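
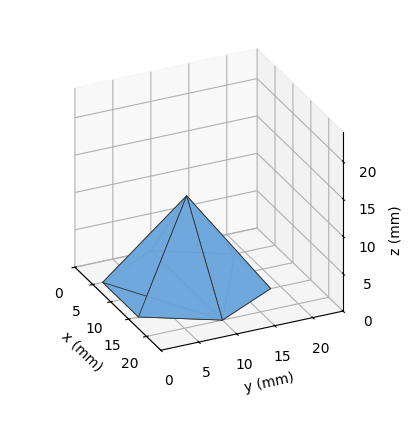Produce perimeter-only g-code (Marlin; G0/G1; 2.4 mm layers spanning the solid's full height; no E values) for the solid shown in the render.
Reading the render: the shape is a regular 6-sided pyramid, base circumscribed radius ≈ 10 mm, apex at z ≈ 12 mm (dimensions read to the nearest mm from the axis ticks). For the g-code, the solid's height is divided into equal slices at the stated Δz and each level perimeter traced with G1 moves after a G0 lift.

; perimeter-only toolpath
G21 ; units = mm
G90 ; absolute positioning
G28 ; home
; layer 1
G0 Z2.4
G0 X18.0 Y10.0
G1 X14.0 Y17.0
G1 X6.0 Y17.0
G1 X2.0 Y10.0
G1 X6.0 Y3.0
G1 X14.0 Y3.0
G1 X18.0 Y10.0
; layer 2
G0 Z4.8
G0 X16.0 Y10.0
G1 X13.0 Y15.2
G1 X7.0 Y15.2
G1 X4.0 Y10.0
G1 X7.0 Y4.8
G1 X13.0 Y4.8
G1 X16.0 Y10.0
; layer 3
G0 Z7.2
G0 X14.0 Y10.0
G1 X12.0 Y13.5
G1 X8.0 Y13.5
G1 X6.0 Y10.0
G1 X8.0 Y6.5
G1 X12.0 Y6.5
G1 X14.0 Y10.0
; layer 4
G0 Z9.6
G0 X12.0 Y10.0
G1 X11.0 Y11.7
G1 X9.0 Y11.7
G1 X8.0 Y10.0
G1 X9.0 Y8.3
G1 X11.0 Y8.3
G1 X12.0 Y10.0
M2 ; end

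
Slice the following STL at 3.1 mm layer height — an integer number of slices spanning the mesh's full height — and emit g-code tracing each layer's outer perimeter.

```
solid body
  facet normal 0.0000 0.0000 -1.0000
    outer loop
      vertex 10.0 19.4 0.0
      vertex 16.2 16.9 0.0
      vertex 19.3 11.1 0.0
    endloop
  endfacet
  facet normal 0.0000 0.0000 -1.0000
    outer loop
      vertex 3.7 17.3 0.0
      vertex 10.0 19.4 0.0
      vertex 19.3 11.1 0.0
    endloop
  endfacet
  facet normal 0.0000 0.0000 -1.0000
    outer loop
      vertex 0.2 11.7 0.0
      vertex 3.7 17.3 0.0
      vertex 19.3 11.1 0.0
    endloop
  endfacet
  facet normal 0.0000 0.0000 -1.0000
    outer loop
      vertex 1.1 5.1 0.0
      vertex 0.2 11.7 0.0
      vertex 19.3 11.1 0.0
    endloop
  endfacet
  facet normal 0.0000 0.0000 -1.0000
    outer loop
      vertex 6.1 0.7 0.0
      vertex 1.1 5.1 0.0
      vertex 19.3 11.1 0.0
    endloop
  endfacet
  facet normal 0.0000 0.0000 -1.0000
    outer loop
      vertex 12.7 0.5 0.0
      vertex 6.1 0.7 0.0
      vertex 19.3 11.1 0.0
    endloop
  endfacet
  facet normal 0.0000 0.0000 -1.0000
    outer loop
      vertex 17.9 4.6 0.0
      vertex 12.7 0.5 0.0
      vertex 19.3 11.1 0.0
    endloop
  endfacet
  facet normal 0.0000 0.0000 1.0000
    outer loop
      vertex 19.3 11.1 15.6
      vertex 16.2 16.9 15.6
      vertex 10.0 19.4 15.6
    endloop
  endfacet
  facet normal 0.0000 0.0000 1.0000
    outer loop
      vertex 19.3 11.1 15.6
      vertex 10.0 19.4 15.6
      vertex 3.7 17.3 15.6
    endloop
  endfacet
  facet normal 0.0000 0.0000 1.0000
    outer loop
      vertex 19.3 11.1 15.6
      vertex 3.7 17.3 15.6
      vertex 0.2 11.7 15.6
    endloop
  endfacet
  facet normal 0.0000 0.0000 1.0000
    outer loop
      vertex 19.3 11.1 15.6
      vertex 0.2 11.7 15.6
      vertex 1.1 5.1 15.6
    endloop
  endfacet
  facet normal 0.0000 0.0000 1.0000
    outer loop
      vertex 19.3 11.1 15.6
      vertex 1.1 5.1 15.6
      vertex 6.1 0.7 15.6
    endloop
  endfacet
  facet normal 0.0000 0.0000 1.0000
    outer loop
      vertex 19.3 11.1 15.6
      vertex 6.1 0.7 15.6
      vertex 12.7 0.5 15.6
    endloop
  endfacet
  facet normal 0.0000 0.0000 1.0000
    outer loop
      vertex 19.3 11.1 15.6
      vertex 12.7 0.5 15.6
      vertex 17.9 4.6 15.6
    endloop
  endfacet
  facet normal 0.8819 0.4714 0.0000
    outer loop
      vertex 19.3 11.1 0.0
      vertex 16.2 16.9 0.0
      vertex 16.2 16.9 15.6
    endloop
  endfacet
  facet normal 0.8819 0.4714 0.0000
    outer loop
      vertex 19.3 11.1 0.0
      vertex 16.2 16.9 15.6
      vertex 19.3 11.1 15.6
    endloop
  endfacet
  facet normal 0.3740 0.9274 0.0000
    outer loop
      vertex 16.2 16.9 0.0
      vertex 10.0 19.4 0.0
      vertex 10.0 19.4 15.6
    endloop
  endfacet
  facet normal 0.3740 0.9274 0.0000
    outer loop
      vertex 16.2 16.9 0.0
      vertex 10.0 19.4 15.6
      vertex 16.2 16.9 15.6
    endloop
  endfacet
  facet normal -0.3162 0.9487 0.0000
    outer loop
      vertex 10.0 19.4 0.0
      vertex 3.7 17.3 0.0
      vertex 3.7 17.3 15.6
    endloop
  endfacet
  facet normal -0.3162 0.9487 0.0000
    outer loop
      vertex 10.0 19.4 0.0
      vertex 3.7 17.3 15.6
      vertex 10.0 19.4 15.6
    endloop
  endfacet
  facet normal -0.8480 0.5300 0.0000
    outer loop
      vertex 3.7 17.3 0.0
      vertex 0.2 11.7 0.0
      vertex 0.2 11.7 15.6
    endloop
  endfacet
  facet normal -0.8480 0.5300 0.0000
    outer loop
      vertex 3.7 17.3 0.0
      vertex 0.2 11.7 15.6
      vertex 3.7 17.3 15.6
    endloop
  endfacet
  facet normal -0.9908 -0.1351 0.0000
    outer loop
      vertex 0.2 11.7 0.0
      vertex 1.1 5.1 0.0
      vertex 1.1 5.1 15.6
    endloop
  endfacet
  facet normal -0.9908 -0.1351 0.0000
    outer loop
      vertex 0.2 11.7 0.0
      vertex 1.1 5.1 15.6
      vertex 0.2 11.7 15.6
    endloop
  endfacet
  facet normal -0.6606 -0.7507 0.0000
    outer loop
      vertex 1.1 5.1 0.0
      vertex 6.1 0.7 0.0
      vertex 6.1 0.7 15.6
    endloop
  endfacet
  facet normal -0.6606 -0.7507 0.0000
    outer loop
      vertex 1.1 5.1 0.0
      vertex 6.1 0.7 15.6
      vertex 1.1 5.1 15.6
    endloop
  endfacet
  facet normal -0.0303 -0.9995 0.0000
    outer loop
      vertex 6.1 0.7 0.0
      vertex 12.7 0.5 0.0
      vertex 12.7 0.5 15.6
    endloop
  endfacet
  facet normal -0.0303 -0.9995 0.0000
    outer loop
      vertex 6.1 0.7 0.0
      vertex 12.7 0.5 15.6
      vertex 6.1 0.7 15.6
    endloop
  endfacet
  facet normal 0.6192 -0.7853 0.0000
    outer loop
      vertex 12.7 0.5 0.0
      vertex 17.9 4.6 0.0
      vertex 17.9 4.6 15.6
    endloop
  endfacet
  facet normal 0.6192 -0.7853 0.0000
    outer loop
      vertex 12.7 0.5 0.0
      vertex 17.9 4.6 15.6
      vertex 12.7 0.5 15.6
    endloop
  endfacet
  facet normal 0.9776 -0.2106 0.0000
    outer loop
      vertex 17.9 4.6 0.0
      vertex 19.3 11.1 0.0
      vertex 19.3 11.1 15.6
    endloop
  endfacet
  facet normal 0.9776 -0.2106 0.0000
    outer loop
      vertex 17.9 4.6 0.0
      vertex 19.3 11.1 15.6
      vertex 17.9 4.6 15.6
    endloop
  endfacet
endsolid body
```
; perimeter-only toolpath
G21 ; units = mm
G90 ; absolute positioning
G28 ; home
; layer 1
G0 Z3.1
G0 X19.3 Y11.1
G1 X16.2 Y16.9
G1 X10.0 Y19.4
G1 X3.7 Y17.3
G1 X0.2 Y11.7
G1 X1.1 Y5.1
G1 X6.1 Y0.7
G1 X12.7 Y0.5
G1 X17.9 Y4.6
G1 X19.3 Y11.1
; layer 2
G0 Z6.2
G0 X19.3 Y11.1
G1 X16.2 Y16.9
G1 X10.0 Y19.4
G1 X3.7 Y17.3
G1 X0.2 Y11.7
G1 X1.1 Y5.1
G1 X6.1 Y0.7
G1 X12.7 Y0.5
G1 X17.9 Y4.6
G1 X19.3 Y11.1
; layer 3
G0 Z9.4
G0 X19.3 Y11.1
G1 X16.2 Y16.9
G1 X10.0 Y19.4
G1 X3.7 Y17.3
G1 X0.2 Y11.7
G1 X1.1 Y5.1
G1 X6.1 Y0.7
G1 X12.7 Y0.5
G1 X17.9 Y4.6
G1 X19.3 Y11.1
; layer 4
G0 Z12.5
G0 X19.3 Y11.1
G1 X16.2 Y16.9
G1 X10.0 Y19.4
G1 X3.7 Y17.3
G1 X0.2 Y11.7
G1 X1.1 Y5.1
G1 X6.1 Y0.7
G1 X12.7 Y0.5
G1 X17.9 Y4.6
G1 X19.3 Y11.1
; layer 5
G0 Z15.6
G0 X19.3 Y11.1
G1 X16.2 Y16.9
G1 X10.0 Y19.4
G1 X3.7 Y17.3
G1 X0.2 Y11.7
G1 X1.1 Y5.1
G1 X6.1 Y0.7
G1 X12.7 Y0.5
G1 X17.9 Y4.6
G1 X19.3 Y11.1
M2 ; end

The solid is a regular 9-sided prism (a cylinder approximated with 9 flat sides), circumscribed radius ≈ 9.7 mm, height ≈ 15.6 mm. Slicing at Δz = 3.1 mm — 5 equal slices spanning the solid's height, so layer i sits at z = i·h/5 — gives 5 non-empty perimeters. Each is a 9-segment closed polygon; G0 lifts to the layer z and rapids to the start vertex, then G1 traces the edges.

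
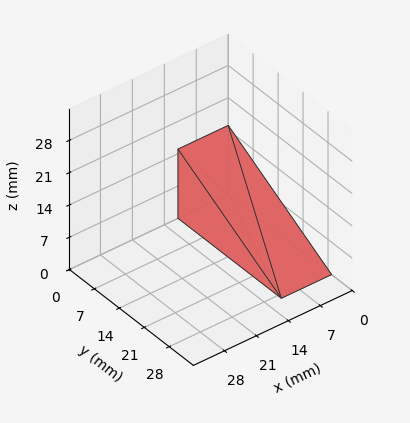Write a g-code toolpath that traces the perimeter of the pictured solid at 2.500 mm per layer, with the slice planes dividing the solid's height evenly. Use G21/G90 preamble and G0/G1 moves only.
Reading the render: the shape is a wedge (ramp): 11 × 29 mm base, rising to 15 mm along the y=0 edge and sloping linearly to z=0 at y=29 (dimensions read to the nearest mm from the axis ticks). For the g-code, the solid's height is divided into equal slices at the stated Δz and each level perimeter traced with G1 moves after a G0 lift.

; perimeter-only toolpath
G21 ; units = mm
G90 ; absolute positioning
G28 ; home
; layer 1
G0 Z2.500
G0 X0.000 Y0.000
G1 X11.000 Y0.000
G1 X11.000 Y24.167
G1 X0.000 Y24.167
G1 X0.000 Y0.000
; layer 2
G0 Z5.000
G0 X0.000 Y0.000
G1 X11.000 Y0.000
G1 X11.000 Y19.333
G1 X0.000 Y19.333
G1 X0.000 Y0.000
; layer 3
G0 Z7.500
G0 X0.000 Y0.000
G1 X11.000 Y0.000
G1 X11.000 Y14.500
G1 X0.000 Y14.500
G1 X0.000 Y0.000
; layer 4
G0 Z10.000
G0 X0.000 Y0.000
G1 X11.000 Y0.000
G1 X11.000 Y9.667
G1 X0.000 Y9.667
G1 X0.000 Y0.000
; layer 5
G0 Z12.500
G0 X0.000 Y0.000
G1 X11.000 Y0.000
G1 X11.000 Y4.833
G1 X0.000 Y4.833
G1 X0.000 Y0.000
M2 ; end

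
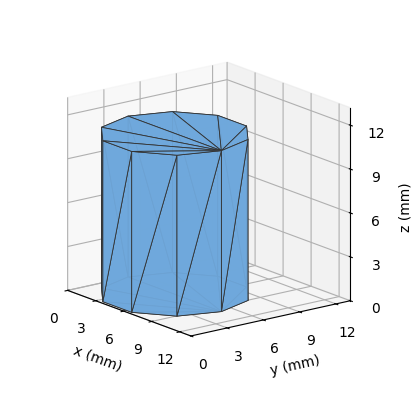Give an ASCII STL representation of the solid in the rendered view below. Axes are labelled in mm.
Reading the render: the shape is a regular 10-sided prism (a cylinder approximated with 10 flat sides), circumscribed radius ≈ 5 mm, height ≈ 11 mm (dimensions read to the nearest mm from the axis ticks). For the STL, each face is triangulated and given an outward normal.

solid part
  facet normal 0.0000 0.0000 -1.0000
    outer loop
      vertex 6.545 9.755 0.000
      vertex 9.045 7.939 0.000
      vertex 10.000 5.000 0.000
    endloop
  endfacet
  facet normal 0.0000 0.0000 -1.0000
    outer loop
      vertex 3.455 9.755 0.000
      vertex 6.545 9.755 0.000
      vertex 10.000 5.000 0.000
    endloop
  endfacet
  facet normal 0.0000 0.0000 -1.0000
    outer loop
      vertex 0.955 7.939 0.000
      vertex 3.455 9.755 0.000
      vertex 10.000 5.000 0.000
    endloop
  endfacet
  facet normal 0.0000 0.0000 -1.0000
    outer loop
      vertex 0.000 5.000 0.000
      vertex 0.955 7.939 0.000
      vertex 10.000 5.000 0.000
    endloop
  endfacet
  facet normal 0.0000 0.0000 -1.0000
    outer loop
      vertex 0.955 2.061 0.000
      vertex 0.000 5.000 0.000
      vertex 10.000 5.000 0.000
    endloop
  endfacet
  facet normal 0.0000 0.0000 -1.0000
    outer loop
      vertex 3.455 0.245 0.000
      vertex 0.955 2.061 0.000
      vertex 10.000 5.000 0.000
    endloop
  endfacet
  facet normal 0.0000 0.0000 -1.0000
    outer loop
      vertex 6.545 0.245 0.000
      vertex 3.455 0.245 0.000
      vertex 10.000 5.000 0.000
    endloop
  endfacet
  facet normal 0.0000 0.0000 -1.0000
    outer loop
      vertex 9.045 2.061 0.000
      vertex 6.545 0.245 0.000
      vertex 10.000 5.000 0.000
    endloop
  endfacet
  facet normal 0.0000 0.0000 1.0000
    outer loop
      vertex 10.000 5.000 11.000
      vertex 9.045 7.939 11.000
      vertex 6.545 9.755 11.000
    endloop
  endfacet
  facet normal 0.0000 0.0000 1.0000
    outer loop
      vertex 10.000 5.000 11.000
      vertex 6.545 9.755 11.000
      vertex 3.455 9.755 11.000
    endloop
  endfacet
  facet normal 0.0000 0.0000 1.0000
    outer loop
      vertex 10.000 5.000 11.000
      vertex 3.455 9.755 11.000
      vertex 0.955 7.939 11.000
    endloop
  endfacet
  facet normal 0.0000 0.0000 1.0000
    outer loop
      vertex 10.000 5.000 11.000
      vertex 0.955 7.939 11.000
      vertex 0.000 5.000 11.000
    endloop
  endfacet
  facet normal 0.0000 0.0000 1.0000
    outer loop
      vertex 10.000 5.000 11.000
      vertex 0.000 5.000 11.000
      vertex 0.955 2.061 11.000
    endloop
  endfacet
  facet normal 0.0000 0.0000 1.0000
    outer loop
      vertex 10.000 5.000 11.000
      vertex 0.955 2.061 11.000
      vertex 3.455 0.245 11.000
    endloop
  endfacet
  facet normal 0.0000 0.0000 1.0000
    outer loop
      vertex 10.000 5.000 11.000
      vertex 3.455 0.245 11.000
      vertex 6.545 0.245 11.000
    endloop
  endfacet
  facet normal 0.0000 0.0000 1.0000
    outer loop
      vertex 10.000 5.000 11.000
      vertex 6.545 0.245 11.000
      vertex 9.045 2.061 11.000
    endloop
  endfacet
  facet normal 0.9511 0.3090 0.0000
    outer loop
      vertex 10.000 5.000 0.000
      vertex 9.045 7.939 0.000
      vertex 9.045 7.939 11.000
    endloop
  endfacet
  facet normal 0.9511 0.3090 0.0000
    outer loop
      vertex 10.000 5.000 0.000
      vertex 9.045 7.939 11.000
      vertex 10.000 5.000 11.000
    endloop
  endfacet
  facet normal 0.5877 0.8091 0.0000
    outer loop
      vertex 9.045 7.939 0.000
      vertex 6.545 9.755 0.000
      vertex 6.545 9.755 11.000
    endloop
  endfacet
  facet normal 0.5877 0.8091 0.0000
    outer loop
      vertex 9.045 7.939 0.000
      vertex 6.545 9.755 11.000
      vertex 9.045 7.939 11.000
    endloop
  endfacet
  facet normal 0.0000 1.0000 0.0000
    outer loop
      vertex 6.545 9.755 0.000
      vertex 3.455 9.755 0.000
      vertex 3.455 9.755 11.000
    endloop
  endfacet
  facet normal 0.0000 1.0000 0.0000
    outer loop
      vertex 6.545 9.755 0.000
      vertex 3.455 9.755 11.000
      vertex 6.545 9.755 11.000
    endloop
  endfacet
  facet normal -0.5877 0.8091 0.0000
    outer loop
      vertex 3.455 9.755 0.000
      vertex 0.955 7.939 0.000
      vertex 0.955 7.939 11.000
    endloop
  endfacet
  facet normal -0.5877 0.8091 0.0000
    outer loop
      vertex 3.455 9.755 0.000
      vertex 0.955 7.939 11.000
      vertex 3.455 9.755 11.000
    endloop
  endfacet
  facet normal -0.9511 0.3090 0.0000
    outer loop
      vertex 0.955 7.939 0.000
      vertex 0.000 5.000 0.000
      vertex 0.000 5.000 11.000
    endloop
  endfacet
  facet normal -0.9511 0.3090 0.0000
    outer loop
      vertex 0.955 7.939 0.000
      vertex 0.000 5.000 11.000
      vertex 0.955 7.939 11.000
    endloop
  endfacet
  facet normal -0.9511 -0.3090 0.0000
    outer loop
      vertex 0.000 5.000 0.000
      vertex 0.955 2.061 0.000
      vertex 0.955 2.061 11.000
    endloop
  endfacet
  facet normal -0.9511 -0.3090 0.0000
    outer loop
      vertex 0.000 5.000 0.000
      vertex 0.955 2.061 11.000
      vertex 0.000 5.000 11.000
    endloop
  endfacet
  facet normal -0.5877 -0.8091 0.0000
    outer loop
      vertex 0.955 2.061 0.000
      vertex 3.455 0.245 0.000
      vertex 3.455 0.245 11.000
    endloop
  endfacet
  facet normal -0.5877 -0.8091 0.0000
    outer loop
      vertex 0.955 2.061 0.000
      vertex 3.455 0.245 11.000
      vertex 0.955 2.061 11.000
    endloop
  endfacet
  facet normal 0.0000 -1.0000 0.0000
    outer loop
      vertex 3.455 0.245 0.000
      vertex 6.545 0.245 0.000
      vertex 6.545 0.245 11.000
    endloop
  endfacet
  facet normal 0.0000 -1.0000 0.0000
    outer loop
      vertex 3.455 0.245 0.000
      vertex 6.545 0.245 11.000
      vertex 3.455 0.245 11.000
    endloop
  endfacet
  facet normal 0.5877 -0.8091 0.0000
    outer loop
      vertex 6.545 0.245 0.000
      vertex 9.045 2.061 0.000
      vertex 9.045 2.061 11.000
    endloop
  endfacet
  facet normal 0.5877 -0.8091 0.0000
    outer loop
      vertex 6.545 0.245 0.000
      vertex 9.045 2.061 11.000
      vertex 6.545 0.245 11.000
    endloop
  endfacet
  facet normal 0.9511 -0.3090 0.0000
    outer loop
      vertex 9.045 2.061 0.000
      vertex 10.000 5.000 0.000
      vertex 10.000 5.000 11.000
    endloop
  endfacet
  facet normal 0.9511 -0.3090 0.0000
    outer loop
      vertex 9.045 2.061 0.000
      vertex 10.000 5.000 11.000
      vertex 9.045 2.061 11.000
    endloop
  endfacet
endsolid part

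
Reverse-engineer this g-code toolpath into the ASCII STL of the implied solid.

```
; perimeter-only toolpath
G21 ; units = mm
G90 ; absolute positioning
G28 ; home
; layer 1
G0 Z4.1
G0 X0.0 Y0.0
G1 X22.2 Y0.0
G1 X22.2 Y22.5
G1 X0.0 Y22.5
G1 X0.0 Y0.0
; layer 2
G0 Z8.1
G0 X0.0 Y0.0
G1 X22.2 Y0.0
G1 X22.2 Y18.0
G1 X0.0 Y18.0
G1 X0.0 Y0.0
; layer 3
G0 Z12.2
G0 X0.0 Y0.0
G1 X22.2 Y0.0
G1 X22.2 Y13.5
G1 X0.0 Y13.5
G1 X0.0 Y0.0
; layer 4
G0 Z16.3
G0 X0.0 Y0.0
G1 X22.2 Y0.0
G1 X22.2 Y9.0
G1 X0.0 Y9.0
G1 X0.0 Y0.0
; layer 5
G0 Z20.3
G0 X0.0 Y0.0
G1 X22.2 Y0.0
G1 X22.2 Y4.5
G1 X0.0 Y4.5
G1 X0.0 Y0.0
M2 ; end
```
solid part
  facet normal 0.0000 0.0000 -1.0000
    outer loop
      vertex 22.2 27.0 0.0
      vertex 22.2 0.0 0.0
      vertex 0.0 0.0 0.0
    endloop
  endfacet
  facet normal 0.0000 0.0000 -1.0000
    outer loop
      vertex 0.0 27.0 0.0
      vertex 22.2 27.0 0.0
      vertex 0.0 0.0 0.0
    endloop
  endfacet
  facet normal 0.0000 -1.0000 0.0000
    outer loop
      vertex 0.0 0.0 0.0
      vertex 22.2 0.0 0.0
      vertex 22.2 0.0 24.4
    endloop
  endfacet
  facet normal 0.0000 -1.0000 0.0000
    outer loop
      vertex 0.0 0.0 0.0
      vertex 22.2 0.0 24.4
      vertex 0.0 0.0 24.4
    endloop
  endfacet
  facet normal 0.0000 0.6705 0.7419
    outer loop
      vertex 0.0 0.0 24.4
      vertex 22.2 0.0 24.4
      vertex 22.2 27.0 0.0
    endloop
  endfacet
  facet normal 0.0000 0.6705 0.7419
    outer loop
      vertex 0.0 0.0 24.4
      vertex 22.2 27.0 0.0
      vertex 0.0 27.0 0.0
    endloop
  endfacet
  facet normal -1.0000 0.0000 0.0000
    outer loop
      vertex 0.0 0.0 24.4
      vertex 0.0 27.0 0.0
      vertex 0.0 0.0 0.0
    endloop
  endfacet
  facet normal 1.0000 0.0000 0.0000
    outer loop
      vertex 22.2 0.0 0.0
      vertex 22.2 27.0 0.0
      vertex 22.2 0.0 24.4
    endloop
  endfacet
endsolid part

The G0 Z moves step by Δz≈4.1 mm. The G1 loops shrink linearly with z, so the solid tapers from its base footprint up to z≈24.4. Closing with a flat bottom cap and the tapered top and triangulating gives 8 facets — a wedge (ramp): 22.2 × 27 mm base, rising to 24.4 mm along the y=0 edge and sloping linearly to z=0 at y=27.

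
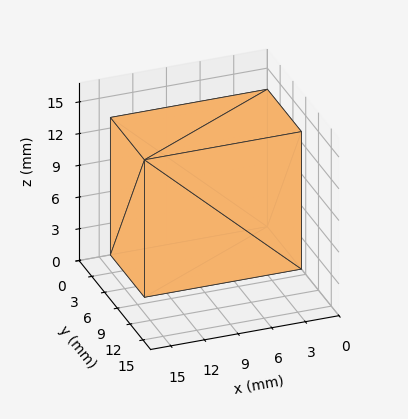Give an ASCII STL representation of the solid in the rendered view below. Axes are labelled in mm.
Reading the render: the shape is a rectangular box, roughly 14 × 8 mm footprint and 13 mm tall (dimensions read to the nearest mm from the axis ticks). For the STL, each face is triangulated and given an outward normal.

solid part
  facet normal 0.0000 0.0000 -1.0000
    outer loop
      vertex 14.000 8.000 0.000
      vertex 14.000 0.000 0.000
      vertex 0.000 0.000 0.000
    endloop
  endfacet
  facet normal 0.0000 0.0000 -1.0000
    outer loop
      vertex 0.000 8.000 0.000
      vertex 14.000 8.000 0.000
      vertex 0.000 0.000 0.000
    endloop
  endfacet
  facet normal 0.0000 0.0000 1.0000
    outer loop
      vertex 0.000 0.000 13.000
      vertex 14.000 0.000 13.000
      vertex 14.000 8.000 13.000
    endloop
  endfacet
  facet normal 0.0000 0.0000 1.0000
    outer loop
      vertex 0.000 0.000 13.000
      vertex 14.000 8.000 13.000
      vertex 0.000 8.000 13.000
    endloop
  endfacet
  facet normal 0.0000 -1.0000 0.0000
    outer loop
      vertex 0.000 0.000 0.000
      vertex 14.000 0.000 0.000
      vertex 14.000 0.000 13.000
    endloop
  endfacet
  facet normal 0.0000 -1.0000 0.0000
    outer loop
      vertex 0.000 0.000 0.000
      vertex 14.000 0.000 13.000
      vertex 0.000 0.000 13.000
    endloop
  endfacet
  facet normal 0.0000 1.0000 0.0000
    outer loop
      vertex 14.000 8.000 13.000
      vertex 14.000 8.000 0.000
      vertex 0.000 8.000 0.000
    endloop
  endfacet
  facet normal 0.0000 1.0000 0.0000
    outer loop
      vertex 0.000 8.000 13.000
      vertex 14.000 8.000 13.000
      vertex 0.000 8.000 0.000
    endloop
  endfacet
  facet normal -1.0000 0.0000 0.0000
    outer loop
      vertex 0.000 8.000 13.000
      vertex 0.000 8.000 0.000
      vertex 0.000 0.000 0.000
    endloop
  endfacet
  facet normal -1.0000 0.0000 0.0000
    outer loop
      vertex 0.000 0.000 13.000
      vertex 0.000 8.000 13.000
      vertex 0.000 0.000 0.000
    endloop
  endfacet
  facet normal 1.0000 0.0000 0.0000
    outer loop
      vertex 14.000 0.000 0.000
      vertex 14.000 8.000 0.000
      vertex 14.000 8.000 13.000
    endloop
  endfacet
  facet normal 1.0000 0.0000 0.0000
    outer loop
      vertex 14.000 0.000 0.000
      vertex 14.000 8.000 13.000
      vertex 14.000 0.000 13.000
    endloop
  endfacet
endsolid part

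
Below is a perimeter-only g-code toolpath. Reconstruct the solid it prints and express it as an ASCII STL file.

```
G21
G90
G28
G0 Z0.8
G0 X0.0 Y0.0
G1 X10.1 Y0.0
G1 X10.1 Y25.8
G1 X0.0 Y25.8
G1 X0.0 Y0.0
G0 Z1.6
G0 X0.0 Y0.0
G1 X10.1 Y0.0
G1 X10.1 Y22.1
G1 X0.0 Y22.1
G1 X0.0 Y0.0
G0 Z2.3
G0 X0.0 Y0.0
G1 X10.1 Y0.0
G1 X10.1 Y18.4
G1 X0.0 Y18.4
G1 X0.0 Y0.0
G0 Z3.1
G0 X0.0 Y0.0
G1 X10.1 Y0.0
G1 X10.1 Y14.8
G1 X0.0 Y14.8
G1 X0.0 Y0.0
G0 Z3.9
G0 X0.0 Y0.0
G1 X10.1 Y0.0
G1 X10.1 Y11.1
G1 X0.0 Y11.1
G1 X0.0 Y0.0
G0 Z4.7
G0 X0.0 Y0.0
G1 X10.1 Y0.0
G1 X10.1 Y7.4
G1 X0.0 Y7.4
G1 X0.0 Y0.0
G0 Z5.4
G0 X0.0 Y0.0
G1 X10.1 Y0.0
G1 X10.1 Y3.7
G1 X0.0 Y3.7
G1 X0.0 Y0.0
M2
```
solid part
  facet normal 0.0000 0.0000 -1.0000
    outer loop
      vertex 10.1 29.5 0.0
      vertex 10.1 0.0 0.0
      vertex 0.0 0.0 0.0
    endloop
  endfacet
  facet normal 0.0000 0.0000 -1.0000
    outer loop
      vertex 0.0 29.5 0.0
      vertex 10.1 29.5 0.0
      vertex 0.0 0.0 0.0
    endloop
  endfacet
  facet normal 0.0000 -1.0000 0.0000
    outer loop
      vertex 0.0 0.0 0.0
      vertex 10.1 0.0 0.0
      vertex 10.1 0.0 6.2
    endloop
  endfacet
  facet normal 0.0000 -1.0000 0.0000
    outer loop
      vertex 0.0 0.0 0.0
      vertex 10.1 0.0 6.2
      vertex 0.0 0.0 6.2
    endloop
  endfacet
  facet normal 0.0000 0.2057 0.9786
    outer loop
      vertex 0.0 0.0 6.2
      vertex 10.1 0.0 6.2
      vertex 10.1 29.5 0.0
    endloop
  endfacet
  facet normal 0.0000 0.2057 0.9786
    outer loop
      vertex 0.0 0.0 6.2
      vertex 10.1 29.5 0.0
      vertex 0.0 29.5 0.0
    endloop
  endfacet
  facet normal -1.0000 0.0000 0.0000
    outer loop
      vertex 0.0 0.0 6.2
      vertex 0.0 29.5 0.0
      vertex 0.0 0.0 0.0
    endloop
  endfacet
  facet normal 1.0000 0.0000 0.0000
    outer loop
      vertex 10.1 0.0 0.0
      vertex 10.1 29.5 0.0
      vertex 10.1 0.0 6.2
    endloop
  endfacet
endsolid part

The G0 Z moves step by Δz≈0.8 mm. The G1 loops shrink linearly with z, so the solid tapers from its base footprint up to z≈6.2. Closing with a flat bottom cap and the tapered top and triangulating gives 8 facets — a wedge (ramp): 10.1 × 29.5 mm base, rising to 6.2 mm along the y=0 edge and sloping linearly to z=0 at y=29.5.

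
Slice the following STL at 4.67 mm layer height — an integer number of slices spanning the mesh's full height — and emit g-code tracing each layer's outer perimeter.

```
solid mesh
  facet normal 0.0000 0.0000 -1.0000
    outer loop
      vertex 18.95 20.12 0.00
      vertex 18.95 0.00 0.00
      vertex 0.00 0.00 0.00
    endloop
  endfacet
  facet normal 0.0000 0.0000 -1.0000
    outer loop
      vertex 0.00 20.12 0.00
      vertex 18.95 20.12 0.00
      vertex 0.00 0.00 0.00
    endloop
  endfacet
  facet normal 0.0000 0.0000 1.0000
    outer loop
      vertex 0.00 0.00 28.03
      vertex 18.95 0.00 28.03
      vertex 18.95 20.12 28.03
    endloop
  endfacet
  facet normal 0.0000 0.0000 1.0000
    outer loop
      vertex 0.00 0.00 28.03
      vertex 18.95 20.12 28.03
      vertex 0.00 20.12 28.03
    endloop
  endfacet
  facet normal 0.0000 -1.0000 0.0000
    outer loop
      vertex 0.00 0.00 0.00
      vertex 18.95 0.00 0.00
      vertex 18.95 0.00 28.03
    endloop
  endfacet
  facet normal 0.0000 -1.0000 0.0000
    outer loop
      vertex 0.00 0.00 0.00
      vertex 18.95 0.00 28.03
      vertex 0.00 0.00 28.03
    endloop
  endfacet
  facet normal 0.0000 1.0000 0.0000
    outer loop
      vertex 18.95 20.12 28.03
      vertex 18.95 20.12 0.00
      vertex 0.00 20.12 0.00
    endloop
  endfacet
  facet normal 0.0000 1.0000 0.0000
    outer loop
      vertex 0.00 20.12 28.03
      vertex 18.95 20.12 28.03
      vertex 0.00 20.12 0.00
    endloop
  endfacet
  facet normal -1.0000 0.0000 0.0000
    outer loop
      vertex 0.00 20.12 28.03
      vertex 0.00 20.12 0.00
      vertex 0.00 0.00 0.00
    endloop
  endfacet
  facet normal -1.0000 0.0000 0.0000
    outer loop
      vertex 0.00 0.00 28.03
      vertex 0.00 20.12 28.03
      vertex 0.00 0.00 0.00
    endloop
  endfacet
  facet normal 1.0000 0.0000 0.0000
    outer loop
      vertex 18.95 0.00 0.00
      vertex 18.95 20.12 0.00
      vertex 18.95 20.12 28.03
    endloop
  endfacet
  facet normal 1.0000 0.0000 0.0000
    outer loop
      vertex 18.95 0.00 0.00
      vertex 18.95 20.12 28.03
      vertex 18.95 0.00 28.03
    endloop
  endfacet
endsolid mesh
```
; perimeter-only toolpath
G21 ; units = mm
G90 ; absolute positioning
G28 ; home
; layer 1
G0 Z4.67
G0 X0.00 Y0.00
G1 X18.95 Y0.00
G1 X18.95 Y20.12
G1 X0.00 Y20.12
G1 X0.00 Y0.00
; layer 2
G0 Z9.34
G0 X0.00 Y0.00
G1 X18.95 Y0.00
G1 X18.95 Y20.12
G1 X0.00 Y20.12
G1 X0.00 Y0.00
; layer 3
G0 Z14.02
G0 X0.00 Y0.00
G1 X18.95 Y0.00
G1 X18.95 Y20.12
G1 X0.00 Y20.12
G1 X0.00 Y0.00
; layer 4
G0 Z18.69
G0 X0.00 Y0.00
G1 X18.95 Y0.00
G1 X18.95 Y20.12
G1 X0.00 Y20.12
G1 X0.00 Y0.00
; layer 5
G0 Z23.36
G0 X0.00 Y0.00
G1 X18.95 Y0.00
G1 X18.95 Y20.12
G1 X0.00 Y20.12
G1 X0.00 Y0.00
; layer 6
G0 Z28.03
G0 X0.00 Y0.00
G1 X18.95 Y0.00
G1 X18.95 Y20.12
G1 X0.00 Y20.12
G1 X0.00 Y0.00
M2 ; end

The solid is a rectangular box, roughly 18.9 × 20.1 mm footprint and 28 mm tall. Slicing at Δz = 4.67 mm — 6 equal slices spanning the solid's height, so layer i sits at z = i·h/6 — gives 6 non-empty perimeters. Each is a 4-segment closed polygon; G0 lifts to the layer z and rapids to the start vertex, then G1 traces the edges.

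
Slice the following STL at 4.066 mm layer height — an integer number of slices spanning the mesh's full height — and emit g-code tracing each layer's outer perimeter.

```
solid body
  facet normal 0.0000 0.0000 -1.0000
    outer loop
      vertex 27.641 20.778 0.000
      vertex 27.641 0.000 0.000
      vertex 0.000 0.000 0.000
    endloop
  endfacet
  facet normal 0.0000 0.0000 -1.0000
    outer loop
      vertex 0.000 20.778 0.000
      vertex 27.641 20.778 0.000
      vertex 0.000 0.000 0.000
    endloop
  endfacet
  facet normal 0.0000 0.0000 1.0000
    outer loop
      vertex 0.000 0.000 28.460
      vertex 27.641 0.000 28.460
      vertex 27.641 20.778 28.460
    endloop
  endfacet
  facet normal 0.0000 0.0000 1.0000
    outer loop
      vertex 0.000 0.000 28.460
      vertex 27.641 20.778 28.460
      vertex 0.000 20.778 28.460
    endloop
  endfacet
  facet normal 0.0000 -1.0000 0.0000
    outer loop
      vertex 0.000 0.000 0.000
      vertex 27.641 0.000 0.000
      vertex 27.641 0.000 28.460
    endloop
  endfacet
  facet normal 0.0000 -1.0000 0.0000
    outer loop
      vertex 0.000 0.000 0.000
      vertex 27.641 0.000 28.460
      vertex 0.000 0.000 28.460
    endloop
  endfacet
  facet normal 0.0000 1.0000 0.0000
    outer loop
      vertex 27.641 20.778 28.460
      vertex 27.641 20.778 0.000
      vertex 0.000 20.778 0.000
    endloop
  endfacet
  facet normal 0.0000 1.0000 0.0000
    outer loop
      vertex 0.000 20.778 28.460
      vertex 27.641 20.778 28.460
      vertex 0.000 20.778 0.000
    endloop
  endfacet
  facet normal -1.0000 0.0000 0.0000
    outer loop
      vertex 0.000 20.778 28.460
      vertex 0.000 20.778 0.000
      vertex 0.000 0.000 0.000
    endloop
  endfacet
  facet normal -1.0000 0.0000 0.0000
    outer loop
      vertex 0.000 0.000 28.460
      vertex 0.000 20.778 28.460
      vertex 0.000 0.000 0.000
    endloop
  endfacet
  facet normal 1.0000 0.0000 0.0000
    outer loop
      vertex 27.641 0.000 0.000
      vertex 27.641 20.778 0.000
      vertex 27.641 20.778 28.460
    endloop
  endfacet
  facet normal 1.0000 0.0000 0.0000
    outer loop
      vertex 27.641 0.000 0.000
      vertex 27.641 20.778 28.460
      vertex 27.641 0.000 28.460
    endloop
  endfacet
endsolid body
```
; perimeter-only toolpath
G21 ; units = mm
G90 ; absolute positioning
G28 ; home
; layer 1
G0 Z4.066
G0 X0.000 Y0.000
G1 X27.641 Y0.000
G1 X27.641 Y20.778
G1 X0.000 Y20.778
G1 X0.000 Y0.000
; layer 2
G0 Z8.131
G0 X0.000 Y0.000
G1 X27.641 Y0.000
G1 X27.641 Y20.778
G1 X0.000 Y20.778
G1 X0.000 Y0.000
; layer 3
G0 Z12.197
G0 X0.000 Y0.000
G1 X27.641 Y0.000
G1 X27.641 Y20.778
G1 X0.000 Y20.778
G1 X0.000 Y0.000
; layer 4
G0 Z16.263
G0 X0.000 Y0.000
G1 X27.641 Y0.000
G1 X27.641 Y20.778
G1 X0.000 Y20.778
G1 X0.000 Y0.000
; layer 5
G0 Z20.329
G0 X0.000 Y0.000
G1 X27.641 Y0.000
G1 X27.641 Y20.778
G1 X0.000 Y20.778
G1 X0.000 Y0.000
; layer 6
G0 Z24.394
G0 X0.000 Y0.000
G1 X27.641 Y0.000
G1 X27.641 Y20.778
G1 X0.000 Y20.778
G1 X0.000 Y0.000
; layer 7
G0 Z28.460
G0 X0.000 Y0.000
G1 X27.641 Y0.000
G1 X27.641 Y20.778
G1 X0.000 Y20.778
G1 X0.000 Y0.000
M2 ; end

The solid is a rectangular box, roughly 27.6 × 20.8 mm footprint and 28.5 mm tall. Slicing at Δz = 4.066 mm — 7 equal slices spanning the solid's height, so layer i sits at z = i·h/7 — gives 7 non-empty perimeters. Each is a 4-segment closed polygon; G0 lifts to the layer z and rapids to the start vertex, then G1 traces the edges.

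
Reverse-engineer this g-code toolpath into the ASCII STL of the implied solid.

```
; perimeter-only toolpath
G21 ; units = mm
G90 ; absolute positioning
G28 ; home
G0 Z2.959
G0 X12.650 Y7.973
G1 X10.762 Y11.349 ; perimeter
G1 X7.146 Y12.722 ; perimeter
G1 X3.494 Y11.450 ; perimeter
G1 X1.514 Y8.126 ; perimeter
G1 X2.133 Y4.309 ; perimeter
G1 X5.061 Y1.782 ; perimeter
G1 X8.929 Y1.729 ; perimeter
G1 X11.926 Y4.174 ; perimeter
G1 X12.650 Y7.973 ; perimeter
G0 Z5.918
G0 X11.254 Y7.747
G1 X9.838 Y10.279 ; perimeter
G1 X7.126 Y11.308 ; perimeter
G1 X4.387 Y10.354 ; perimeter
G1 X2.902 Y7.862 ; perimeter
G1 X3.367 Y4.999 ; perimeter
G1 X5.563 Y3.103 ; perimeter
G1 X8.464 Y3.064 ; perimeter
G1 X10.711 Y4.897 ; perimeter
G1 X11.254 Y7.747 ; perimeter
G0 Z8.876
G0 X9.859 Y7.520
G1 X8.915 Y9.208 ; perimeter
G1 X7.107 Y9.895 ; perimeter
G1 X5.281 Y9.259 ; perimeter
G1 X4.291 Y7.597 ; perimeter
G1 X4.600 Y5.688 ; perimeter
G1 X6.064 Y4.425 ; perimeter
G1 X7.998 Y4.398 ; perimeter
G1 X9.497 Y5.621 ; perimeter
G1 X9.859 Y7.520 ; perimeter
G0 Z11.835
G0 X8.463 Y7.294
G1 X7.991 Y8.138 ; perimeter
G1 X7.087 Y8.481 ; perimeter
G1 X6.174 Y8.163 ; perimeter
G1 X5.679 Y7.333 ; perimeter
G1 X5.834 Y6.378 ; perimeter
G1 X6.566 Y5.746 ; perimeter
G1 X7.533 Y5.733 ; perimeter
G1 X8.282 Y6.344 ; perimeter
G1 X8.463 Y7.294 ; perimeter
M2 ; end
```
solid part
  facet normal 0.0000 0.0000 -1.0000
    outer loop
      vertex 7.165 14.135 0.000
      vertex 11.685 12.419 0.000
      vertex 14.045 8.199 0.000
    endloop
  endfacet
  facet normal 0.0000 0.0000 -1.0000
    outer loop
      vertex 2.600 12.545 0.000
      vertex 7.165 14.135 0.000
      vertex 14.045 8.199 0.000
    endloop
  endfacet
  facet normal 0.0000 0.0000 -1.0000
    outer loop
      vertex 0.125 8.391 0.000
      vertex 2.600 12.545 0.000
      vertex 14.045 8.199 0.000
    endloop
  endfacet
  facet normal 0.0000 0.0000 -1.0000
    outer loop
      vertex 0.899 3.619 0.000
      vertex 0.125 8.391 0.000
      vertex 14.045 8.199 0.000
    endloop
  endfacet
  facet normal 0.0000 0.0000 -1.0000
    outer loop
      vertex 4.559 0.460 0.000
      vertex 0.899 3.619 0.000
      vertex 14.045 8.199 0.000
    endloop
  endfacet
  facet normal 0.0000 0.0000 -1.0000
    outer loop
      vertex 9.394 0.394 0.000
      vertex 4.559 0.460 0.000
      vertex 14.045 8.199 0.000
    endloop
  endfacet
  facet normal 0.0000 0.0000 -1.0000
    outer loop
      vertex 13.140 3.450 0.000
      vertex 9.394 0.394 0.000
      vertex 14.045 8.199 0.000
    endloop
  endfacet
  facet normal 0.7962 0.4453 0.4096
    outer loop
      vertex 14.045 8.199 0.000
      vertex 11.685 12.419 0.000
      vertex 7.068 7.068 14.794
    endloop
  endfacet
  facet normal 0.3238 0.8529 0.4095
    outer loop
      vertex 11.685 12.419 0.000
      vertex 7.165 14.135 0.000
      vertex 7.068 7.068 14.794
    endloop
  endfacet
  facet normal -0.3001 0.8615 0.4096
    outer loop
      vertex 7.165 14.135 0.000
      vertex 2.600 12.545 0.000
      vertex 7.068 7.068 14.794
    endloop
  endfacet
  facet normal -0.7837 0.4669 0.4096
    outer loop
      vertex 2.600 12.545 0.000
      vertex 0.125 8.391 0.000
      vertex 7.068 7.068 14.794
    endloop
  endfacet
  facet normal -0.9005 -0.1461 0.4096
    outer loop
      vertex 0.125 8.391 0.000
      vertex 0.899 3.619 0.000
      vertex 7.068 7.068 14.794
    endloop
  endfacet
  facet normal -0.5961 -0.6906 0.4096
    outer loop
      vertex 0.899 3.619 0.000
      vertex 4.559 0.460 0.000
      vertex 7.068 7.068 14.794
    endloop
  endfacet
  facet normal -0.0125 -0.9122 0.4096
    outer loop
      vertex 4.559 0.460 0.000
      vertex 9.394 0.394 0.000
      vertex 7.068 7.068 14.794
    endloop
  endfacet
  facet normal 0.5767 -0.7069 0.4096
    outer loop
      vertex 9.394 0.394 0.000
      vertex 13.140 3.450 0.000
      vertex 7.068 7.068 14.794
    endloop
  endfacet
  facet normal 0.8961 -0.1708 0.4096
    outer loop
      vertex 13.140 3.450 0.000
      vertex 14.045 8.199 0.000
      vertex 7.068 7.068 14.794
    endloop
  endfacet
endsolid part

The G0 Z moves step by Δz≈2.959 mm. The G1 loops shrink linearly with z, so the solid tapers from its base footprint up to z≈14.8. Closing with a flat bottom cap and the tapered top and triangulating gives 16 facets — a regular 9-sided pyramid, base circumscribed radius ≈ 7.07 mm, apex at z ≈ 14.8 mm.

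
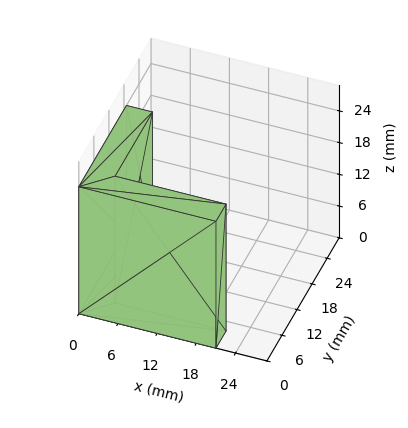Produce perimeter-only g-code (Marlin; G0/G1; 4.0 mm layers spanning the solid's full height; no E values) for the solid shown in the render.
Reading the render: the shape is an L-shaped prism: outer 21 × 19 mm, arm thicknesses ≈ 4 mm (horizontal) and 4 mm (vertical), extruded 24 mm in z (dimensions read to the nearest mm from the axis ticks). For the g-code, the solid's height is divided into equal slices at the stated Δz and each level perimeter traced with G1 moves after a G0 lift.

; perimeter-only toolpath
G21 ; units = mm
G90 ; absolute positioning
G28 ; home
; layer 1
G0 Z4.0
G0 X0.0 Y0.0
G1 X21.0 Y0.0
G1 X21.0 Y4.0
G1 X4.0 Y4.0
G1 X4.0 Y19.0
G1 X0.0 Y19.0
G1 X0.0 Y0.0
; layer 2
G0 Z8.0
G0 X0.0 Y0.0
G1 X21.0 Y0.0
G1 X21.0 Y4.0
G1 X4.0 Y4.0
G1 X4.0 Y19.0
G1 X0.0 Y19.0
G1 X0.0 Y0.0
; layer 3
G0 Z12.0
G0 X0.0 Y0.0
G1 X21.0 Y0.0
G1 X21.0 Y4.0
G1 X4.0 Y4.0
G1 X4.0 Y19.0
G1 X0.0 Y19.0
G1 X0.0 Y0.0
; layer 4
G0 Z16.0
G0 X0.0 Y0.0
G1 X21.0 Y0.0
G1 X21.0 Y4.0
G1 X4.0 Y4.0
G1 X4.0 Y19.0
G1 X0.0 Y19.0
G1 X0.0 Y0.0
; layer 5
G0 Z20.0
G0 X0.0 Y0.0
G1 X21.0 Y0.0
G1 X21.0 Y4.0
G1 X4.0 Y4.0
G1 X4.0 Y19.0
G1 X0.0 Y19.0
G1 X0.0 Y0.0
; layer 6
G0 Z24.0
G0 X0.0 Y0.0
G1 X21.0 Y0.0
G1 X21.0 Y4.0
G1 X4.0 Y4.0
G1 X4.0 Y19.0
G1 X0.0 Y19.0
G1 X0.0 Y0.0
M2 ; end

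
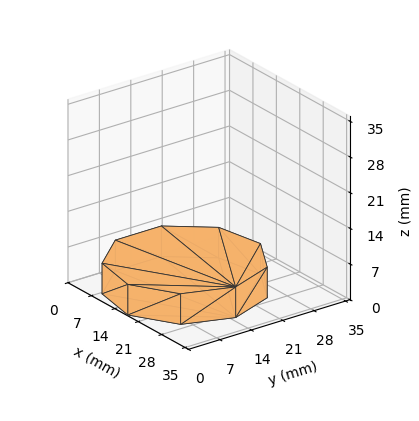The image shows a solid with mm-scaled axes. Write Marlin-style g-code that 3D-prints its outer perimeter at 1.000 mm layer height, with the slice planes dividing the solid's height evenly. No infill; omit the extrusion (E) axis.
Reading the render: the shape is a regular 9-sided prism (a cylinder approximated with 9 flat sides), circumscribed radius ≈ 15 mm, height ≈ 6 mm (dimensions read to the nearest mm from the axis ticks). For the g-code, the solid's height is divided into equal slices at the stated Δz and each level perimeter traced with G1 moves after a G0 lift.

; perimeter-only toolpath
G21 ; units = mm
G90 ; absolute positioning
G28 ; home
; layer 1
G0 Z1.000
G0 X30.000 Y15.000
G1 X26.491 Y24.642
G1 X17.605 Y29.772
G1 X7.500 Y27.990
G1 X0.905 Y20.130
G1 X0.905 Y9.870
G1 X7.500 Y2.010
G1 X17.605 Y0.228
G1 X26.491 Y5.358
G1 X30.000 Y15.000
; layer 2
G0 Z2.000
G0 X30.000 Y15.000
G1 X26.491 Y24.642
G1 X17.605 Y29.772
G1 X7.500 Y27.990
G1 X0.905 Y20.130
G1 X0.905 Y9.870
G1 X7.500 Y2.010
G1 X17.605 Y0.228
G1 X26.491 Y5.358
G1 X30.000 Y15.000
; layer 3
G0 Z3.000
G0 X30.000 Y15.000
G1 X26.491 Y24.642
G1 X17.605 Y29.772
G1 X7.500 Y27.990
G1 X0.905 Y20.130
G1 X0.905 Y9.870
G1 X7.500 Y2.010
G1 X17.605 Y0.228
G1 X26.491 Y5.358
G1 X30.000 Y15.000
; layer 4
G0 Z4.000
G0 X30.000 Y15.000
G1 X26.491 Y24.642
G1 X17.605 Y29.772
G1 X7.500 Y27.990
G1 X0.905 Y20.130
G1 X0.905 Y9.870
G1 X7.500 Y2.010
G1 X17.605 Y0.228
G1 X26.491 Y5.358
G1 X30.000 Y15.000
; layer 5
G0 Z5.000
G0 X30.000 Y15.000
G1 X26.491 Y24.642
G1 X17.605 Y29.772
G1 X7.500 Y27.990
G1 X0.905 Y20.130
G1 X0.905 Y9.870
G1 X7.500 Y2.010
G1 X17.605 Y0.228
G1 X26.491 Y5.358
G1 X30.000 Y15.000
; layer 6
G0 Z6.000
G0 X30.000 Y15.000
G1 X26.491 Y24.642
G1 X17.605 Y29.772
G1 X7.500 Y27.990
G1 X0.905 Y20.130
G1 X0.905 Y9.870
G1 X7.500 Y2.010
G1 X17.605 Y0.228
G1 X26.491 Y5.358
G1 X30.000 Y15.000
M2 ; end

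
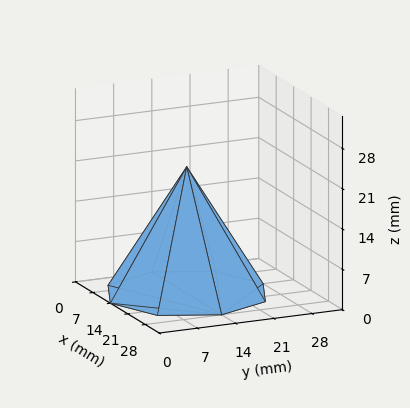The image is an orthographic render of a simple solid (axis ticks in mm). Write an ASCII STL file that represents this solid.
Reading the render: the shape is a regular 8-sided pyramid, base circumscribed radius ≈ 14 mm, apex at z ≈ 22 mm (dimensions read to the nearest mm from the axis ticks). For the STL, each face is triangulated and given an outward normal.

solid part
  facet normal 0.0000 0.0000 -1.0000
    outer loop
      vertex 14.000 28.000 0.000
      vertex 23.899 23.899 0.000
      vertex 28.000 14.000 0.000
    endloop
  endfacet
  facet normal 0.0000 0.0000 -1.0000
    outer loop
      vertex 4.101 23.899 0.000
      vertex 14.000 28.000 0.000
      vertex 28.000 14.000 0.000
    endloop
  endfacet
  facet normal 0.0000 0.0000 -1.0000
    outer loop
      vertex 0.000 14.000 0.000
      vertex 4.101 23.899 0.000
      vertex 28.000 14.000 0.000
    endloop
  endfacet
  facet normal 0.0000 0.0000 -1.0000
    outer loop
      vertex 4.101 4.101 0.000
      vertex 0.000 14.000 0.000
      vertex 28.000 14.000 0.000
    endloop
  endfacet
  facet normal 0.0000 0.0000 -1.0000
    outer loop
      vertex 14.000 0.000 0.000
      vertex 4.101 4.101 0.000
      vertex 28.000 14.000 0.000
    endloop
  endfacet
  facet normal 0.0000 0.0000 -1.0000
    outer loop
      vertex 23.899 4.101 0.000
      vertex 14.000 0.000 0.000
      vertex 28.000 14.000 0.000
    endloop
  endfacet
  facet normal 0.7964 0.3299 0.5068
    outer loop
      vertex 28.000 14.000 0.000
      vertex 23.899 23.899 0.000
      vertex 14.000 14.000 22.000
    endloop
  endfacet
  facet normal 0.3299 0.7964 0.5068
    outer loop
      vertex 23.899 23.899 0.000
      vertex 14.000 28.000 0.000
      vertex 14.000 14.000 22.000
    endloop
  endfacet
  facet normal -0.3299 0.7964 0.5068
    outer loop
      vertex 14.000 28.000 0.000
      vertex 4.101 23.899 0.000
      vertex 14.000 14.000 22.000
    endloop
  endfacet
  facet normal -0.7964 0.3299 0.5068
    outer loop
      vertex 4.101 23.899 0.000
      vertex 0.000 14.000 0.000
      vertex 14.000 14.000 22.000
    endloop
  endfacet
  facet normal -0.7964 -0.3299 0.5068
    outer loop
      vertex 0.000 14.000 0.000
      vertex 4.101 4.101 0.000
      vertex 14.000 14.000 22.000
    endloop
  endfacet
  facet normal -0.3299 -0.7964 0.5068
    outer loop
      vertex 4.101 4.101 0.000
      vertex 14.000 0.000 0.000
      vertex 14.000 14.000 22.000
    endloop
  endfacet
  facet normal 0.3299 -0.7964 0.5068
    outer loop
      vertex 14.000 0.000 0.000
      vertex 23.899 4.101 0.000
      vertex 14.000 14.000 22.000
    endloop
  endfacet
  facet normal 0.7964 -0.3299 0.5068
    outer loop
      vertex 23.899 4.101 0.000
      vertex 28.000 14.000 0.000
      vertex 14.000 14.000 22.000
    endloop
  endfacet
endsolid part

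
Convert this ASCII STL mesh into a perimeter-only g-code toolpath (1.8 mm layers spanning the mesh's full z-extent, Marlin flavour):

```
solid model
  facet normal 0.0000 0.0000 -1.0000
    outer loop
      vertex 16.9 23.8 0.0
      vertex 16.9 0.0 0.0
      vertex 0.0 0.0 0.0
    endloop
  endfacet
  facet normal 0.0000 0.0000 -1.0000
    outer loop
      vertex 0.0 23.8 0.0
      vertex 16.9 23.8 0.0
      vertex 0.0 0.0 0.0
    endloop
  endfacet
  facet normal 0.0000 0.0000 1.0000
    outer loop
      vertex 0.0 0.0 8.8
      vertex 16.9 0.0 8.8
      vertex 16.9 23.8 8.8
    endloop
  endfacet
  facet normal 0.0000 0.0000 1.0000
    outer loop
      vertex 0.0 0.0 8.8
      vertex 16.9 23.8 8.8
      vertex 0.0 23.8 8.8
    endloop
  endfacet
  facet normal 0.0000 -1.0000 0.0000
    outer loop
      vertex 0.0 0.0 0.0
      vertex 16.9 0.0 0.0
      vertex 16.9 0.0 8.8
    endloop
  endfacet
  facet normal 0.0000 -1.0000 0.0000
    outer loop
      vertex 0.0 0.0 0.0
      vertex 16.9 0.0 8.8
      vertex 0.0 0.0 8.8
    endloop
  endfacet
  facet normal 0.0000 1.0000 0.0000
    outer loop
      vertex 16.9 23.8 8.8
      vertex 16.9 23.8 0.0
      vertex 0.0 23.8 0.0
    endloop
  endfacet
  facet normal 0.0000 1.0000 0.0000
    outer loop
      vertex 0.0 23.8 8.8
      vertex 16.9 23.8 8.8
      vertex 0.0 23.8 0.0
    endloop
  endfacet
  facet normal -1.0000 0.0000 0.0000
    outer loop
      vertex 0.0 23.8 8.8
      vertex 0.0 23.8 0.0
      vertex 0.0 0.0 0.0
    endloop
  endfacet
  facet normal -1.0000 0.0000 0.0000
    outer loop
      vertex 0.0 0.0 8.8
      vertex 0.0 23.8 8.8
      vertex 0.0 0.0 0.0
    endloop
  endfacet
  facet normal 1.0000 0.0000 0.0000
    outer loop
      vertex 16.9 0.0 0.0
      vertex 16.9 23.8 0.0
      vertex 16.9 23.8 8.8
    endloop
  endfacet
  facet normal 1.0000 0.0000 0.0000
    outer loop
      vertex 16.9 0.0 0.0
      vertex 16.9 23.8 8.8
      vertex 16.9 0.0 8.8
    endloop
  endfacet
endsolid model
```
; perimeter-only toolpath
G21 ; units = mm
G90 ; absolute positioning
G28 ; home
; layer 1
G0 Z1.8
G0 X0.0 Y0.0
G1 X16.9 Y0.0
G1 X16.9 Y23.8
G1 X0.0 Y23.8
G1 X0.0 Y0.0
; layer 2
G0 Z3.5
G0 X0.0 Y0.0
G1 X16.9 Y0.0
G1 X16.9 Y23.8
G1 X0.0 Y23.8
G1 X0.0 Y0.0
; layer 3
G0 Z5.3
G0 X0.0 Y0.0
G1 X16.9 Y0.0
G1 X16.9 Y23.8
G1 X0.0 Y23.8
G1 X0.0 Y0.0
; layer 4
G0 Z7.0
G0 X0.0 Y0.0
G1 X16.9 Y0.0
G1 X16.9 Y23.8
G1 X0.0 Y23.8
G1 X0.0 Y0.0
; layer 5
G0 Z8.8
G0 X0.0 Y0.0
G1 X16.9 Y0.0
G1 X16.9 Y23.8
G1 X0.0 Y23.8
G1 X0.0 Y0.0
M2 ; end

The solid is a rectangular box, roughly 16.9 × 23.8 mm footprint and 8.8 mm tall. Slicing at Δz = 1.8 mm — 5 equal slices spanning the solid's height, so layer i sits at z = i·h/5 — gives 5 non-empty perimeters. Each is a 4-segment closed polygon; G0 lifts to the layer z and rapids to the start vertex, then G1 traces the edges.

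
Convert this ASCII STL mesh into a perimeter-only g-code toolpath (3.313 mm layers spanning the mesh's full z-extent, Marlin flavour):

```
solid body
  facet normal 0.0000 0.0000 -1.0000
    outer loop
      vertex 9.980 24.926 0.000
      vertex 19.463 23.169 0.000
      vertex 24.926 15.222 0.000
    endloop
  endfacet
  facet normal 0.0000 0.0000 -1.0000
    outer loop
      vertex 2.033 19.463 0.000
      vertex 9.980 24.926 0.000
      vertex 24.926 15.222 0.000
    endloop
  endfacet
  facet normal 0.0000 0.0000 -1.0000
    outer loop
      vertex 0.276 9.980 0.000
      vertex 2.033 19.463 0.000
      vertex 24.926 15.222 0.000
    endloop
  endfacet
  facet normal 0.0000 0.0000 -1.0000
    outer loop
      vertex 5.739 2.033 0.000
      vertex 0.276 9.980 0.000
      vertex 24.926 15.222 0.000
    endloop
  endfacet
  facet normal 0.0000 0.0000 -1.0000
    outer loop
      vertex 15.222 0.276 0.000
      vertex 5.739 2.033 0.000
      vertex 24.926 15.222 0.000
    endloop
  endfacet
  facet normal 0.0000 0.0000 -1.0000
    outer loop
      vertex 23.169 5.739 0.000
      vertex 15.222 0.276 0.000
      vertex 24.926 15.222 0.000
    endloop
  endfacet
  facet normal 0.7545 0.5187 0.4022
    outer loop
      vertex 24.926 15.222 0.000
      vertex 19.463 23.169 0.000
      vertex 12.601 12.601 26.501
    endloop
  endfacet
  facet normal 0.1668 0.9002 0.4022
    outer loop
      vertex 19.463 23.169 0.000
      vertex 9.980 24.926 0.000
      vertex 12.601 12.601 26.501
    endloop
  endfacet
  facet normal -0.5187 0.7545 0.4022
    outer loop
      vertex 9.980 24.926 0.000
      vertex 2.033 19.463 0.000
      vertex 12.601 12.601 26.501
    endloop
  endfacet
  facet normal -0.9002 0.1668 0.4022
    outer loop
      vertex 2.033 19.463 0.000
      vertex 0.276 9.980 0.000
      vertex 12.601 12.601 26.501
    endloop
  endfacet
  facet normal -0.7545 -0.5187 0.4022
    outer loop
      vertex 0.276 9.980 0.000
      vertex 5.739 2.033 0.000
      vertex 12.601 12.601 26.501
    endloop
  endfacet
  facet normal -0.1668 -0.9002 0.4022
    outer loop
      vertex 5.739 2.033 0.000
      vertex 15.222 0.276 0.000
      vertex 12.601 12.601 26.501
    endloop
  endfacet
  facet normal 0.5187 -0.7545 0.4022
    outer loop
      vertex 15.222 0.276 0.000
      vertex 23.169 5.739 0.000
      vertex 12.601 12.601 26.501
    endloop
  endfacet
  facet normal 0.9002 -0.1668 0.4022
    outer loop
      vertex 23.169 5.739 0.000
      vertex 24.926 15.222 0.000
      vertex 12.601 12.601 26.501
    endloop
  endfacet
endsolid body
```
; perimeter-only toolpath
G21 ; units = mm
G90 ; absolute positioning
G28 ; home
; layer 1
G0 Z3.313
G0 X23.385 Y14.894
G1 X18.605 Y21.848
G1 X10.308 Y23.385
G1 X3.354 Y18.605
G1 X1.817 Y10.308
G1 X6.597 Y3.354
G1 X14.894 Y1.817
G1 X21.848 Y6.597
G1 X23.385 Y14.894
; layer 2
G0 Z6.625
G0 X21.845 Y14.567
G1 X17.748 Y20.527
G1 X10.635 Y21.845
G1 X4.675 Y17.748
G1 X3.357 Y10.635
G1 X7.454 Y4.675
G1 X14.567 Y3.357
G1 X20.527 Y7.454
G1 X21.845 Y14.567
; layer 3
G0 Z9.938
G0 X20.304 Y14.239
G1 X16.890 Y19.206
G1 X10.963 Y20.304
G1 X5.996 Y16.890
G1 X4.898 Y10.963
G1 X8.312 Y5.996
G1 X14.239 Y4.898
G1 X19.206 Y8.312
G1 X20.304 Y14.239
; layer 4
G0 Z13.251
G0 X18.764 Y13.912
G1 X16.032 Y17.885
G1 X11.291 Y18.764
G1 X7.317 Y16.032
G1 X6.439 Y11.291
G1 X9.170 Y7.317
G1 X13.912 Y6.439
G1 X17.885 Y9.170
G1 X18.764 Y13.912
; layer 5
G0 Z16.563
G0 X17.223 Y13.584
G1 X15.174 Y16.564
G1 X11.618 Y17.223
G1 X8.638 Y15.174
G1 X7.979 Y11.618
G1 X10.028 Y8.638
G1 X13.584 Y7.979
G1 X16.564 Y10.028
G1 X17.223 Y13.584
; layer 6
G0 Z19.876
G0 X15.682 Y13.256
G1 X14.317 Y15.243
G1 X11.946 Y15.682
G1 X9.959 Y14.317
G1 X9.520 Y11.946
G1 X10.886 Y9.959
G1 X13.256 Y9.520
G1 X15.243 Y10.886
G1 X15.682 Y13.256
; layer 7
G0 Z23.188
G0 X14.142 Y12.929
G1 X13.459 Y13.922
G1 X12.273 Y14.142
G1 X11.280 Y13.459
G1 X11.060 Y12.273
G1 X11.743 Y11.280
G1 X12.929 Y11.060
G1 X13.922 Y11.743
G1 X14.142 Y12.929
M2 ; end

The solid is a regular 8-sided pyramid, base circumscribed radius ≈ 12.6 mm, apex at z ≈ 26.5 mm. Slicing at Δz = 3.313 mm — 8 equal slices spanning the solid's height, so layer i sits at z = i·h/8 — gives 7 non-empty perimeters. Each is a 8-segment closed polygon; G0 lifts to the layer z and rapids to the start vertex, then G1 traces the edges. The cross-section shrinks linearly with z (the slice at the apex is degenerate and omitted).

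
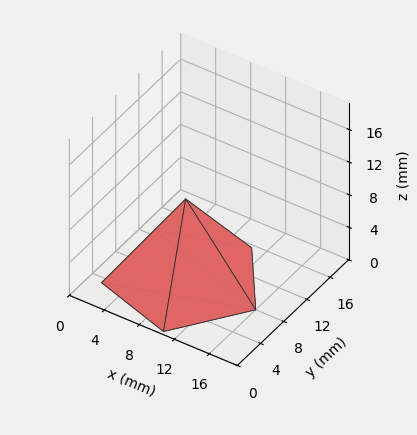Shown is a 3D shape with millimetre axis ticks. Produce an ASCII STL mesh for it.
Reading the render: the shape is a regular 5-sided pyramid, base circumscribed radius ≈ 8 mm, apex at z ≈ 10 mm (dimensions read to the nearest mm from the axis ticks). For the STL, each face is triangulated and given an outward normal.

solid part
  facet normal 0.0000 0.0000 -1.0000
    outer loop
      vertex 1.5 12.7 0.0
      vertex 10.5 15.6 0.0
      vertex 16.0 8.0 0.0
    endloop
  endfacet
  facet normal 0.0000 0.0000 -1.0000
    outer loop
      vertex 1.5 3.3 0.0
      vertex 1.5 12.7 0.0
      vertex 16.0 8.0 0.0
    endloop
  endfacet
  facet normal 0.0000 0.0000 -1.0000
    outer loop
      vertex 10.5 0.4 0.0
      vertex 1.5 3.3 0.0
      vertex 16.0 8.0 0.0
    endloop
  endfacet
  facet normal 0.6798 0.4920 0.5439
    outer loop
      vertex 16.0 8.0 0.0
      vertex 10.5 15.6 0.0
      vertex 8.0 8.0 10.0
    endloop
  endfacet
  facet normal -0.2575 0.7992 0.5430
    outer loop
      vertex 10.5 15.6 0.0
      vertex 1.5 12.7 0.0
      vertex 8.0 8.0 10.0
    endloop
  endfacet
  facet normal -0.8384 0.0000 0.5450
    outer loop
      vertex 1.5 12.7 0.0
      vertex 1.5 3.3 0.0
      vertex 8.0 8.0 10.0
    endloop
  endfacet
  facet normal -0.2575 -0.7992 0.5430
    outer loop
      vertex 1.5 3.3 0.0
      vertex 10.5 0.4 0.0
      vertex 8.0 8.0 10.0
    endloop
  endfacet
  facet normal 0.6798 -0.4920 0.5439
    outer loop
      vertex 10.5 0.4 0.0
      vertex 16.0 8.0 0.0
      vertex 8.0 8.0 10.0
    endloop
  endfacet
endsolid part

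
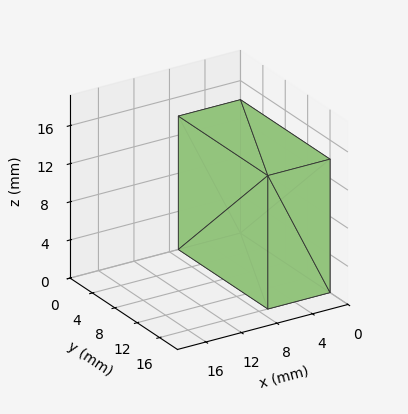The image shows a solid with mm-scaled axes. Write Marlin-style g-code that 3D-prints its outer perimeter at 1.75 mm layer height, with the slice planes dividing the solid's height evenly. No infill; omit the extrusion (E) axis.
Reading the render: the shape is a rectangular box, roughly 7 × 16 mm footprint and 14 mm tall (dimensions read to the nearest mm from the axis ticks). For the g-code, the solid's height is divided into equal slices at the stated Δz and each level perimeter traced with G1 moves after a G0 lift.

; perimeter-only toolpath
G21 ; units = mm
G90 ; absolute positioning
G28 ; home
; layer 1
G0 Z1.75
G0 X0.00 Y0.00
G1 X7.00 Y0.00
G1 X7.00 Y16.00
G1 X0.00 Y16.00
G1 X0.00 Y0.00
; layer 2
G0 Z3.50
G0 X0.00 Y0.00
G1 X7.00 Y0.00
G1 X7.00 Y16.00
G1 X0.00 Y16.00
G1 X0.00 Y0.00
; layer 3
G0 Z5.25
G0 X0.00 Y0.00
G1 X7.00 Y0.00
G1 X7.00 Y16.00
G1 X0.00 Y16.00
G1 X0.00 Y0.00
; layer 4
G0 Z7.00
G0 X0.00 Y0.00
G1 X7.00 Y0.00
G1 X7.00 Y16.00
G1 X0.00 Y16.00
G1 X0.00 Y0.00
; layer 5
G0 Z8.75
G0 X0.00 Y0.00
G1 X7.00 Y0.00
G1 X7.00 Y16.00
G1 X0.00 Y16.00
G1 X0.00 Y0.00
; layer 6
G0 Z10.50
G0 X0.00 Y0.00
G1 X7.00 Y0.00
G1 X7.00 Y16.00
G1 X0.00 Y16.00
G1 X0.00 Y0.00
; layer 7
G0 Z12.25
G0 X0.00 Y0.00
G1 X7.00 Y0.00
G1 X7.00 Y16.00
G1 X0.00 Y16.00
G1 X0.00 Y0.00
; layer 8
G0 Z14.00
G0 X0.00 Y0.00
G1 X7.00 Y0.00
G1 X7.00 Y16.00
G1 X0.00 Y16.00
G1 X0.00 Y0.00
M2 ; end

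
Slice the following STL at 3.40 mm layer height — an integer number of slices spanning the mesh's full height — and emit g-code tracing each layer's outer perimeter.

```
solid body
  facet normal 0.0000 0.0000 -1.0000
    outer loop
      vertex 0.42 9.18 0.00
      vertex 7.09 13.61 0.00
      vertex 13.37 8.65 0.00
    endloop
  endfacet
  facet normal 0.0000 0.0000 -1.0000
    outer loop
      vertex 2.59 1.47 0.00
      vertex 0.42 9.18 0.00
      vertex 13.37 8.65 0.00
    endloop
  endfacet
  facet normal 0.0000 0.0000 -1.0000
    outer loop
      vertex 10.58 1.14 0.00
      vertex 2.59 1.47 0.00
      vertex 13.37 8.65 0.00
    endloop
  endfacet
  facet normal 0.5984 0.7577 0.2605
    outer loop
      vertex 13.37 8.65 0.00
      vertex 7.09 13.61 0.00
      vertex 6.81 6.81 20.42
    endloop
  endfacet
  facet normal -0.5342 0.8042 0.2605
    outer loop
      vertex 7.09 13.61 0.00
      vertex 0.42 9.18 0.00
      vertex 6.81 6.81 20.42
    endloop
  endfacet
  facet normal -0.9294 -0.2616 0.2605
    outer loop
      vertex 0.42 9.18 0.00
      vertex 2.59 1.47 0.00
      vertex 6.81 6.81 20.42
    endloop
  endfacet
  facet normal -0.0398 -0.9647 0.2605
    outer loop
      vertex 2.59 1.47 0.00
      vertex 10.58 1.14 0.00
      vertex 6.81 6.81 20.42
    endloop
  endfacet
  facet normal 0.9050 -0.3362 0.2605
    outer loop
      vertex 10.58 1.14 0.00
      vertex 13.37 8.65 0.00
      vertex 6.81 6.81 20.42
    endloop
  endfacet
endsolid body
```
; perimeter-only toolpath
G21 ; units = mm
G90 ; absolute positioning
G28 ; home
; layer 1
G0 Z3.40
G0 X12.28 Y8.34
G1 X7.04 Y12.48
G1 X1.49 Y8.79
G1 X3.29 Y2.36
G1 X9.95 Y2.09
G1 X12.28 Y8.34
; layer 2
G0 Z6.81
G0 X11.18 Y8.04
G1 X7.00 Y11.34
G1 X2.55 Y8.39
G1 X4.00 Y3.25
G1 X9.32 Y3.03
G1 X11.18 Y8.04
; layer 3
G0 Z10.21
G0 X10.09 Y7.73
G1 X6.95 Y10.21
G1 X3.61 Y7.99
G1 X4.70 Y4.14
G1 X8.70 Y3.97
G1 X10.09 Y7.73
; layer 4
G0 Z13.61
G0 X9.00 Y7.42
G1 X6.90 Y9.08
G1 X4.68 Y7.60
G1 X5.40 Y5.03
G1 X8.07 Y4.92
G1 X9.00 Y7.42
; layer 5
G0 Z17.02
G0 X7.90 Y7.12
G1 X6.86 Y7.94
G1 X5.75 Y7.20
G1 X6.11 Y5.92
G1 X7.44 Y5.87
G1 X7.90 Y7.12
M2 ; end

The solid is a regular 5-sided pyramid, base circumscribed radius ≈ 6.81 mm, apex at z ≈ 20.4 mm. Slicing at Δz = 3.40 mm — 6 equal slices spanning the solid's height, so layer i sits at z = i·h/6 — gives 5 non-empty perimeters. Each is a 5-segment closed polygon; G0 lifts to the layer z and rapids to the start vertex, then G1 traces the edges. The cross-section shrinks linearly with z (the slice at the apex is degenerate and omitted).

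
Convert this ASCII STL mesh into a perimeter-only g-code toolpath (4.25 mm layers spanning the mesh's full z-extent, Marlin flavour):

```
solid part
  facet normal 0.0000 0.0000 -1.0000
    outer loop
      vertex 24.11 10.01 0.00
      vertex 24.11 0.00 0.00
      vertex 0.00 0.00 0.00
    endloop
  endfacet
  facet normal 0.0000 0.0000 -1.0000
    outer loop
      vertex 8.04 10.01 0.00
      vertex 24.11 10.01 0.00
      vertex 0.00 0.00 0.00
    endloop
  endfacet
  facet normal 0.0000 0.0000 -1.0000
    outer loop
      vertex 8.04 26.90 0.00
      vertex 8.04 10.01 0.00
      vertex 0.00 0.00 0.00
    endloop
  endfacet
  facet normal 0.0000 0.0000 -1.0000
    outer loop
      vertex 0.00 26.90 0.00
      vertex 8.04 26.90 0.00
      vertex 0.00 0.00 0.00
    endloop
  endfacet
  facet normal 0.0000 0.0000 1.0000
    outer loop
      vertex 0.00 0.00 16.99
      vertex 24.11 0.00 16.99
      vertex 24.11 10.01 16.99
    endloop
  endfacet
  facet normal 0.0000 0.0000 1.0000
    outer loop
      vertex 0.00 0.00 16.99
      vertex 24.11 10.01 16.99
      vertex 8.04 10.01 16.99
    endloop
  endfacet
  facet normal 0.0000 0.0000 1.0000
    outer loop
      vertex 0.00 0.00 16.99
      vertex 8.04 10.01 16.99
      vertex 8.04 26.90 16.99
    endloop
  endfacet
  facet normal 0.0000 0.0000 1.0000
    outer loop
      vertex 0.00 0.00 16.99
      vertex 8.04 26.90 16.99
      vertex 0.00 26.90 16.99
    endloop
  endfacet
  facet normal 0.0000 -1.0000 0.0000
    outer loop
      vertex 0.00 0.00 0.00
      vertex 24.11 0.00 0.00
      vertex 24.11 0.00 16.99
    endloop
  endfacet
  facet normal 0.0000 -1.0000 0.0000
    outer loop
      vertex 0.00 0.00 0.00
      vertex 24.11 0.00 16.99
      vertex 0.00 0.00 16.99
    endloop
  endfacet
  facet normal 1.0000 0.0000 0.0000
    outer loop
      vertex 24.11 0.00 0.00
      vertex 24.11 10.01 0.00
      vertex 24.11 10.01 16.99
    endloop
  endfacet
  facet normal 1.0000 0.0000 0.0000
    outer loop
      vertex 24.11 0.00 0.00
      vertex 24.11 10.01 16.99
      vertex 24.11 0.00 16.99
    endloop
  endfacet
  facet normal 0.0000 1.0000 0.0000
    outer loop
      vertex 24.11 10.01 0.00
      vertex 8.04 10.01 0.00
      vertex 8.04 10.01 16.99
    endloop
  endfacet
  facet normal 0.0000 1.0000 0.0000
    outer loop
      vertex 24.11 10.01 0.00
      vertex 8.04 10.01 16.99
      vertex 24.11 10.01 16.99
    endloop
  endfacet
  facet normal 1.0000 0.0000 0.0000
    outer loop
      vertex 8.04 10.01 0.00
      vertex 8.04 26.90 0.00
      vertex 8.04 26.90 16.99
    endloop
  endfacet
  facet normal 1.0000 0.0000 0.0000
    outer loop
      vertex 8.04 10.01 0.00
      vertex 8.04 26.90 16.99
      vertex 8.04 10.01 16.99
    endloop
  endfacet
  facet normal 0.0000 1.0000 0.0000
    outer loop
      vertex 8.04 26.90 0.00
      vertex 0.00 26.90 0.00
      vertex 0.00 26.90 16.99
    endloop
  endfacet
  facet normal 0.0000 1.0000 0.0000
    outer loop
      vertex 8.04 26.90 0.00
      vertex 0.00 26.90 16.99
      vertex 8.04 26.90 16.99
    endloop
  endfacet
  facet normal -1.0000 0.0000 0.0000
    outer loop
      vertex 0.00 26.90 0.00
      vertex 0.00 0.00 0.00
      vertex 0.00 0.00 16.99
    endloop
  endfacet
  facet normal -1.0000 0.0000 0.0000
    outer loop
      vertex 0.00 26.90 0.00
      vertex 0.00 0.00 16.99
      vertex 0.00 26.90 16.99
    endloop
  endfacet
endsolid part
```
; perimeter-only toolpath
G21 ; units = mm
G90 ; absolute positioning
G28 ; home
; layer 1
G0 Z4.25
G0 X0.00 Y0.00
G1 X24.11 Y0.00
G1 X24.11 Y10.01
G1 X8.04 Y10.01
G1 X8.04 Y26.90
G1 X0.00 Y26.90
G1 X0.00 Y0.00
; layer 2
G0 Z8.49
G0 X0.00 Y0.00
G1 X24.11 Y0.00
G1 X24.11 Y10.01
G1 X8.04 Y10.01
G1 X8.04 Y26.90
G1 X0.00 Y26.90
G1 X0.00 Y0.00
; layer 3
G0 Z12.74
G0 X0.00 Y0.00
G1 X24.11 Y0.00
G1 X24.11 Y10.01
G1 X8.04 Y10.01
G1 X8.04 Y26.90
G1 X0.00 Y26.90
G1 X0.00 Y0.00
; layer 4
G0 Z16.99
G0 X0.00 Y0.00
G1 X24.11 Y0.00
G1 X24.11 Y10.01
G1 X8.04 Y10.01
G1 X8.04 Y26.90
G1 X0.00 Y26.90
G1 X0.00 Y0.00
M2 ; end

The solid is an L-shaped prism: outer 24.1 × 26.9 mm, arm thicknesses ≈ 10 mm (horizontal) and 8.04 mm (vertical), extruded 17 mm in z. Slicing at Δz = 4.25 mm — 4 equal slices spanning the solid's height, so layer i sits at z = i·h/4 — gives 4 non-empty perimeters. Each is a 6-segment closed polygon; G0 lifts to the layer z and rapids to the start vertex, then G1 traces the edges.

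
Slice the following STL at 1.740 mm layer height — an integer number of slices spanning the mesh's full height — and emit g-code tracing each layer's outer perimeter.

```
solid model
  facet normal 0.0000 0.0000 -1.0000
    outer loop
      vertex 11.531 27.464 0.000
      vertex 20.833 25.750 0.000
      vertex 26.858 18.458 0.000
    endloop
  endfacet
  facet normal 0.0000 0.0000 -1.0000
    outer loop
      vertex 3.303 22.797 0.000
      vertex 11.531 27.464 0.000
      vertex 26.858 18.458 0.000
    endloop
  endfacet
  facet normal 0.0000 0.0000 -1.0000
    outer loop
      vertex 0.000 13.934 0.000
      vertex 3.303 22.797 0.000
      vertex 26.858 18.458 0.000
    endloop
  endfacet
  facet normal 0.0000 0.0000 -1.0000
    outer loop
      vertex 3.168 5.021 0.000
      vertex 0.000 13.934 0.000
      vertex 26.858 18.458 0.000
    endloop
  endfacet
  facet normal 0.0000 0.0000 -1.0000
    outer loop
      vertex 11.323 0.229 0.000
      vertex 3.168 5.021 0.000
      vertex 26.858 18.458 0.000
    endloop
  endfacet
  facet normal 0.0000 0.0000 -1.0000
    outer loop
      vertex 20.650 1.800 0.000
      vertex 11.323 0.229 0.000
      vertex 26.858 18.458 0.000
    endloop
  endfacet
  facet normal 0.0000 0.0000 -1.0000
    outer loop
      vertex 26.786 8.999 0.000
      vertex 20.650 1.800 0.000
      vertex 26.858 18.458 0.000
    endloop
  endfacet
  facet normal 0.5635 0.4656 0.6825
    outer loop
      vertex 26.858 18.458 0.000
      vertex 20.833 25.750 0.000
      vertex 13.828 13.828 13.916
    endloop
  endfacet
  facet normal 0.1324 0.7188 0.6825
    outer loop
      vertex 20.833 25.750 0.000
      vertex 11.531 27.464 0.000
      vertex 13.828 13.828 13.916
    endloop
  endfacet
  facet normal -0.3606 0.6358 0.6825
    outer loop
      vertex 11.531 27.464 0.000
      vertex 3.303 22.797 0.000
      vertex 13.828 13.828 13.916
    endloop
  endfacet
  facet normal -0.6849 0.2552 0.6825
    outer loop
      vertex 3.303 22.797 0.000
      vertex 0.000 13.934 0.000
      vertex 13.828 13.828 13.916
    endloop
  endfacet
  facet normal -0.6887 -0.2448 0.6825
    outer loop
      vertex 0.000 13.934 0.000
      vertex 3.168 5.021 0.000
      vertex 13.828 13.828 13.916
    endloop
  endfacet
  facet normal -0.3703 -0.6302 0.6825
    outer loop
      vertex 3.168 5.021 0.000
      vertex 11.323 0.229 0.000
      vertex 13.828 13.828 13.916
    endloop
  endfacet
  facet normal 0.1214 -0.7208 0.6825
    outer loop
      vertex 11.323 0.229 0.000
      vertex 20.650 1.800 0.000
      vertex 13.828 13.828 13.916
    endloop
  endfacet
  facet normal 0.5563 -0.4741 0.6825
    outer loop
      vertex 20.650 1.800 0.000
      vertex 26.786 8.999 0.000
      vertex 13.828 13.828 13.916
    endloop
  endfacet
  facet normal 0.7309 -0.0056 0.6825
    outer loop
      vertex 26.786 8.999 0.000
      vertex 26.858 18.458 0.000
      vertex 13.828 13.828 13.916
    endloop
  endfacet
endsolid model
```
; perimeter-only toolpath
G21 ; units = mm
G90 ; absolute positioning
G28 ; home
; layer 1
G0 Z1.740
G0 X25.229 Y17.879
G1 X19.957 Y24.260
G1 X11.818 Y25.759
G1 X4.619 Y21.676
G1 X1.728 Y13.921
G1 X4.501 Y6.122
G1 X11.636 Y1.929
G1 X19.797 Y3.303
G1 X25.166 Y9.603
G1 X25.229 Y17.879
; layer 2
G0 Z3.479
G0 X23.601 Y17.300
G1 X19.082 Y22.770
G1 X12.105 Y24.055
G1 X5.934 Y20.555
G1 X3.457 Y13.907
G1 X5.833 Y7.223
G1 X11.949 Y3.629
G1 X18.944 Y4.807
G1 X23.547 Y10.206
G1 X23.601 Y17.300
; layer 3
G0 Z5.219
G0 X21.972 Y16.722
G1 X18.206 Y21.279
G1 X12.392 Y22.350
G1 X7.250 Y19.434
G1 X5.185 Y13.894
G1 X7.165 Y8.324
G1 X12.262 Y5.329
G1 X18.092 Y6.310
G1 X21.927 Y10.810
G1 X21.972 Y16.722
; layer 4
G0 Z6.958
G0 X20.343 Y16.143
G1 X17.331 Y19.789
G1 X12.680 Y20.646
G1 X8.566 Y18.312
G1 X6.914 Y13.881
G1 X8.498 Y9.425
G1 X12.575 Y7.028
G1 X17.239 Y7.814
G1 X20.307 Y11.413
G1 X20.343 Y16.143
; layer 5
G0 Z8.697
G0 X18.714 Y15.564
G1 X16.455 Y18.299
G1 X12.967 Y18.941
G1 X9.881 Y17.191
G1 X8.643 Y13.868
G1 X9.831 Y10.525
G1 X12.889 Y8.728
G1 X16.386 Y9.318
G1 X18.687 Y12.017
G1 X18.714 Y15.564
; layer 6
G0 Z10.437
G0 X17.085 Y14.985
G1 X15.579 Y16.808
G1 X13.254 Y17.237
G1 X11.197 Y16.070
G1 X10.371 Y13.854
G1 X11.163 Y11.626
G1 X13.202 Y10.428
G1 X15.533 Y10.821
G1 X17.067 Y12.621
G1 X17.085 Y14.985
; layer 7
G0 Z12.177
G0 X15.457 Y14.407
G1 X14.704 Y15.318
G1 X13.541 Y15.532
G1 X12.512 Y14.949
G1 X12.099 Y13.841
G1 X12.495 Y12.727
G1 X13.515 Y12.128
G1 X14.681 Y12.324
G1 X15.448 Y13.224
G1 X15.457 Y14.407
M2 ; end

The solid is a regular 9-sided pyramid, base circumscribed radius ≈ 13.8 mm, apex at z ≈ 13.9 mm. Slicing at Δz = 1.740 mm — 8 equal slices spanning the solid's height, so layer i sits at z = i·h/8 — gives 7 non-empty perimeters. Each is a 9-segment closed polygon; G0 lifts to the layer z and rapids to the start vertex, then G1 traces the edges. The cross-section shrinks linearly with z (the slice at the apex is degenerate and omitted).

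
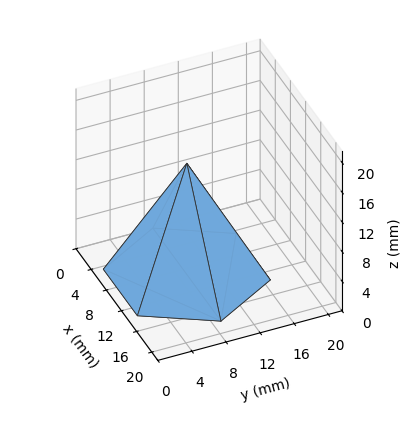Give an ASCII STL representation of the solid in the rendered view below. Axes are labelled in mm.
Reading the render: the shape is a regular 6-sided pyramid, base circumscribed radius ≈ 9 mm, apex at z ≈ 15 mm (dimensions read to the nearest mm from the axis ticks). For the STL, each face is triangulated and given an outward normal.

solid part
  facet normal 0.0000 0.0000 -1.0000
    outer loop
      vertex 4.500 16.794 0.000
      vertex 13.500 16.794 0.000
      vertex 18.000 9.000 0.000
    endloop
  endfacet
  facet normal 0.0000 0.0000 -1.0000
    outer loop
      vertex 0.000 9.000 0.000
      vertex 4.500 16.794 0.000
      vertex 18.000 9.000 0.000
    endloop
  endfacet
  facet normal 0.0000 0.0000 -1.0000
    outer loop
      vertex 4.500 1.206 0.000
      vertex 0.000 9.000 0.000
      vertex 18.000 9.000 0.000
    endloop
  endfacet
  facet normal 0.0000 0.0000 -1.0000
    outer loop
      vertex 13.500 1.206 0.000
      vertex 4.500 1.206 0.000
      vertex 18.000 9.000 0.000
    endloop
  endfacet
  facet normal 0.7685 0.4437 0.4611
    outer loop
      vertex 18.000 9.000 0.000
      vertex 13.500 16.794 0.000
      vertex 9.000 9.000 15.000
    endloop
  endfacet
  facet normal 0.0000 0.8874 0.4611
    outer loop
      vertex 13.500 16.794 0.000
      vertex 4.500 16.794 0.000
      vertex 9.000 9.000 15.000
    endloop
  endfacet
  facet normal -0.7685 0.4437 0.4611
    outer loop
      vertex 4.500 16.794 0.000
      vertex 0.000 9.000 0.000
      vertex 9.000 9.000 15.000
    endloop
  endfacet
  facet normal -0.7685 -0.4437 0.4611
    outer loop
      vertex 0.000 9.000 0.000
      vertex 4.500 1.206 0.000
      vertex 9.000 9.000 15.000
    endloop
  endfacet
  facet normal 0.0000 -0.8874 0.4611
    outer loop
      vertex 4.500 1.206 0.000
      vertex 13.500 1.206 0.000
      vertex 9.000 9.000 15.000
    endloop
  endfacet
  facet normal 0.7685 -0.4437 0.4611
    outer loop
      vertex 13.500 1.206 0.000
      vertex 18.000 9.000 0.000
      vertex 9.000 9.000 15.000
    endloop
  endfacet
endsolid part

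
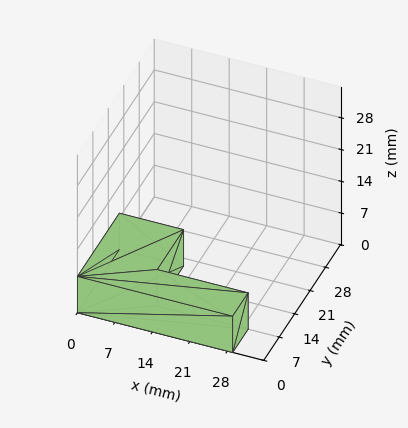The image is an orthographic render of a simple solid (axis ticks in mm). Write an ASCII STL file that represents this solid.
Reading the render: the shape is an L-shaped prism: outer 29 × 19 mm, arm thicknesses ≈ 7 mm (horizontal) and 12 mm (vertical), extruded 8 mm in z (dimensions read to the nearest mm from the axis ticks). For the STL, each face is triangulated and given an outward normal.

solid part
  facet normal 0.0000 0.0000 -1.0000
    outer loop
      vertex 29.000 7.000 0.000
      vertex 29.000 0.000 0.000
      vertex 0.000 0.000 0.000
    endloop
  endfacet
  facet normal 0.0000 0.0000 -1.0000
    outer loop
      vertex 12.000 7.000 0.000
      vertex 29.000 7.000 0.000
      vertex 0.000 0.000 0.000
    endloop
  endfacet
  facet normal 0.0000 0.0000 -1.0000
    outer loop
      vertex 12.000 19.000 0.000
      vertex 12.000 7.000 0.000
      vertex 0.000 0.000 0.000
    endloop
  endfacet
  facet normal 0.0000 0.0000 -1.0000
    outer loop
      vertex 0.000 19.000 0.000
      vertex 12.000 19.000 0.000
      vertex 0.000 0.000 0.000
    endloop
  endfacet
  facet normal 0.0000 0.0000 1.0000
    outer loop
      vertex 0.000 0.000 8.000
      vertex 29.000 0.000 8.000
      vertex 29.000 7.000 8.000
    endloop
  endfacet
  facet normal 0.0000 0.0000 1.0000
    outer loop
      vertex 0.000 0.000 8.000
      vertex 29.000 7.000 8.000
      vertex 12.000 7.000 8.000
    endloop
  endfacet
  facet normal 0.0000 0.0000 1.0000
    outer loop
      vertex 0.000 0.000 8.000
      vertex 12.000 7.000 8.000
      vertex 12.000 19.000 8.000
    endloop
  endfacet
  facet normal 0.0000 0.0000 1.0000
    outer loop
      vertex 0.000 0.000 8.000
      vertex 12.000 19.000 8.000
      vertex 0.000 19.000 8.000
    endloop
  endfacet
  facet normal 0.0000 -1.0000 0.0000
    outer loop
      vertex 0.000 0.000 0.000
      vertex 29.000 0.000 0.000
      vertex 29.000 0.000 8.000
    endloop
  endfacet
  facet normal 0.0000 -1.0000 0.0000
    outer loop
      vertex 0.000 0.000 0.000
      vertex 29.000 0.000 8.000
      vertex 0.000 0.000 8.000
    endloop
  endfacet
  facet normal 1.0000 0.0000 0.0000
    outer loop
      vertex 29.000 0.000 0.000
      vertex 29.000 7.000 0.000
      vertex 29.000 7.000 8.000
    endloop
  endfacet
  facet normal 1.0000 0.0000 0.0000
    outer loop
      vertex 29.000 0.000 0.000
      vertex 29.000 7.000 8.000
      vertex 29.000 0.000 8.000
    endloop
  endfacet
  facet normal 0.0000 1.0000 0.0000
    outer loop
      vertex 29.000 7.000 0.000
      vertex 12.000 7.000 0.000
      vertex 12.000 7.000 8.000
    endloop
  endfacet
  facet normal 0.0000 1.0000 0.0000
    outer loop
      vertex 29.000 7.000 0.000
      vertex 12.000 7.000 8.000
      vertex 29.000 7.000 8.000
    endloop
  endfacet
  facet normal 1.0000 0.0000 0.0000
    outer loop
      vertex 12.000 7.000 0.000
      vertex 12.000 19.000 0.000
      vertex 12.000 19.000 8.000
    endloop
  endfacet
  facet normal 1.0000 0.0000 0.0000
    outer loop
      vertex 12.000 7.000 0.000
      vertex 12.000 19.000 8.000
      vertex 12.000 7.000 8.000
    endloop
  endfacet
  facet normal 0.0000 1.0000 0.0000
    outer loop
      vertex 12.000 19.000 0.000
      vertex 0.000 19.000 0.000
      vertex 0.000 19.000 8.000
    endloop
  endfacet
  facet normal 0.0000 1.0000 0.0000
    outer loop
      vertex 12.000 19.000 0.000
      vertex 0.000 19.000 8.000
      vertex 12.000 19.000 8.000
    endloop
  endfacet
  facet normal -1.0000 0.0000 0.0000
    outer loop
      vertex 0.000 19.000 0.000
      vertex 0.000 0.000 0.000
      vertex 0.000 0.000 8.000
    endloop
  endfacet
  facet normal -1.0000 0.0000 0.0000
    outer loop
      vertex 0.000 19.000 0.000
      vertex 0.000 0.000 8.000
      vertex 0.000 19.000 8.000
    endloop
  endfacet
endsolid part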